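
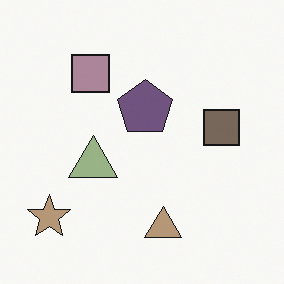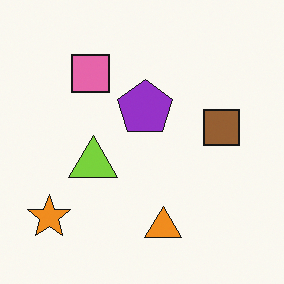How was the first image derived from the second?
It was heavily desaturated.

All colors are more muted and greyish — a global saturation change.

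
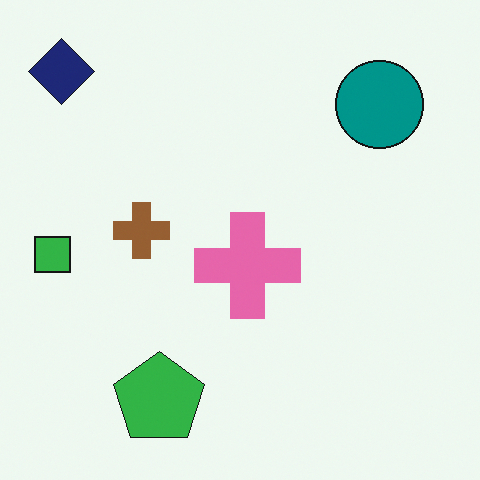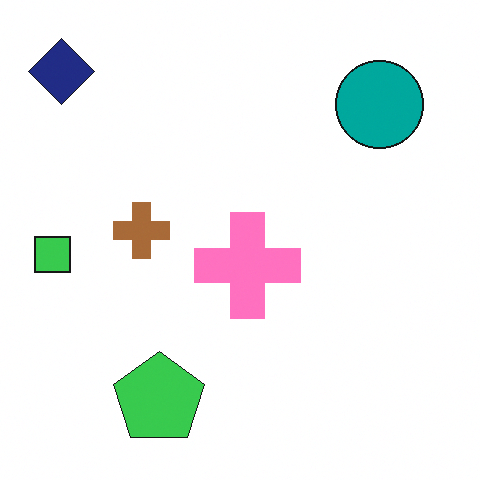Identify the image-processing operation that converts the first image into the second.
Slightly brightened.

Every pixel — background and shapes alike — is uniformly brightened.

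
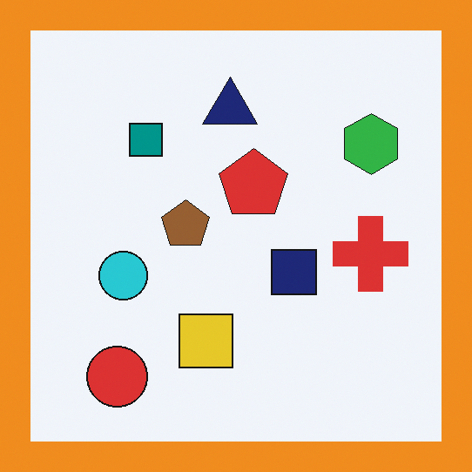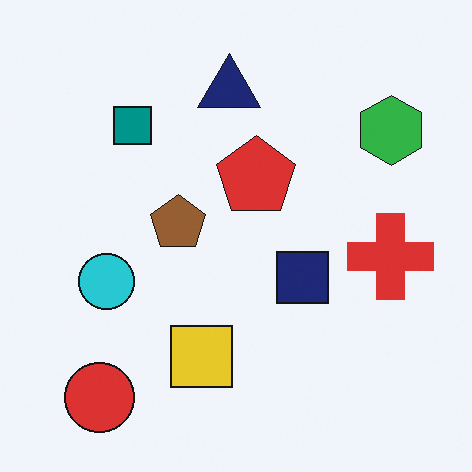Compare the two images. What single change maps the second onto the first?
It was framed with a orange border.

A solid orange frame runs around the edge of the first image, with the content slightly shrunk inside it.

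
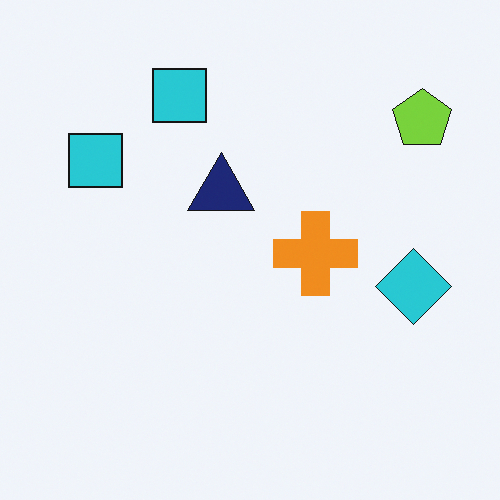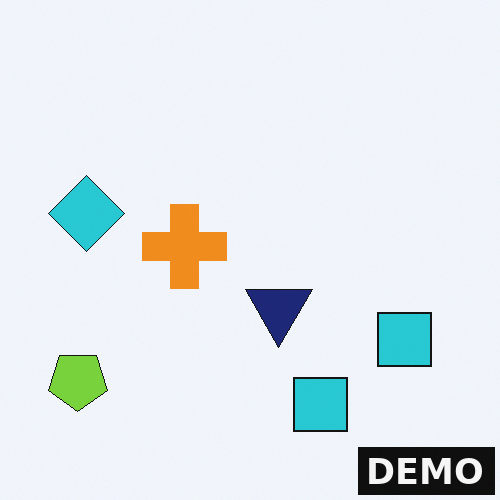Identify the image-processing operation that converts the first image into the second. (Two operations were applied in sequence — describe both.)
The transformation is: rotated 180°, then watermarked with the text "DEMO" in the lower-right corner.

The lime pentagon sits in the top-right of the first image and the bottom-left of the second — consistent with a whole-image 180° rotation. A dark label reading "DEMO" appears in the lower-right corner.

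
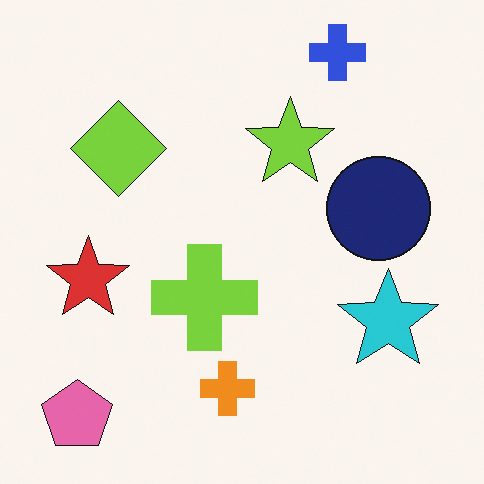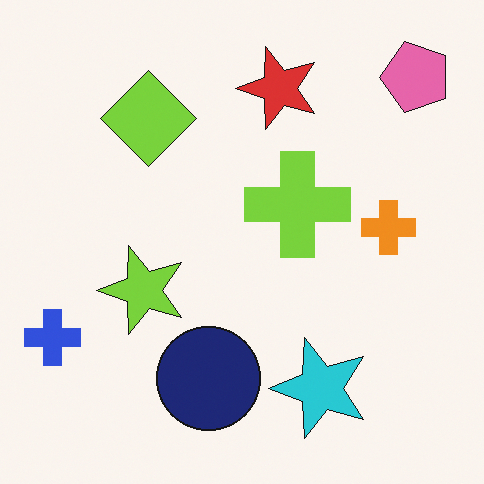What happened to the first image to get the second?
The image was transposed (reflected across the top-left ↔ bottom-right diagonal).

Shapes have swapped their row and column positions — what was in the top-right is now in the bottom-left — a diagonal reflection.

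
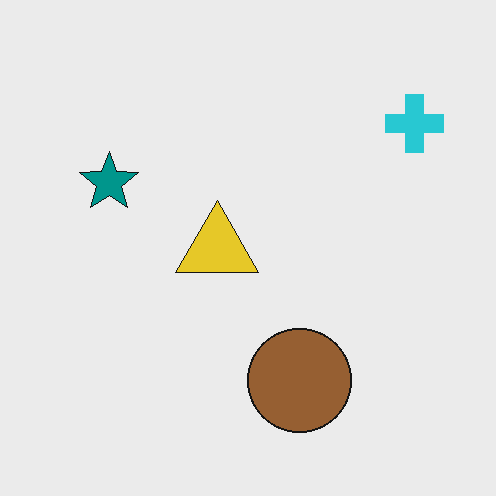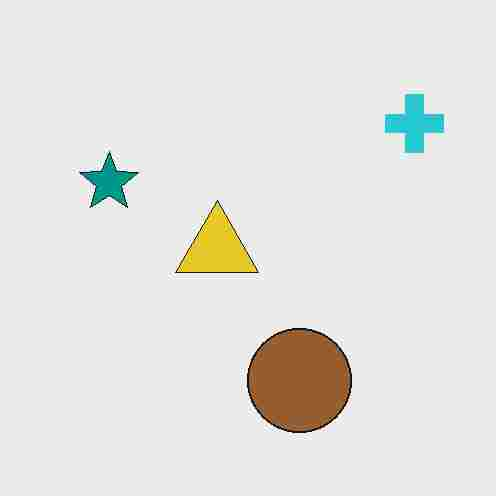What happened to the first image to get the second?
The transformation is: degraded with heavy JPEG compression.

Blocky 8×8 compression artifacts appear around shape edges and the flat background shows ringing — characteristic JPEG degradation.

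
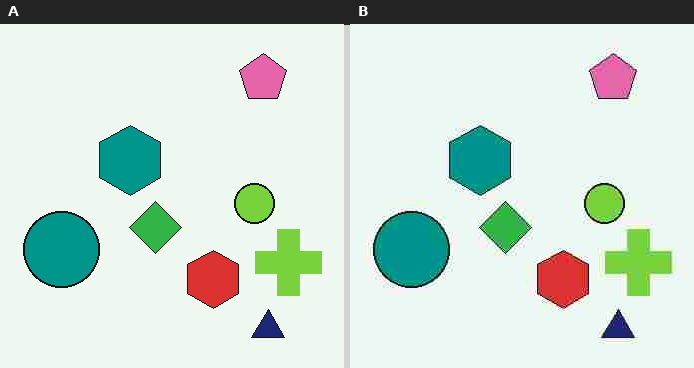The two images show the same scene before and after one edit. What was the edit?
It was degraded with heavy JPEG compression.

Blocky 8×8 compression artifacts appear around shape edges and the flat background shows ringing — characteristic JPEG degradation.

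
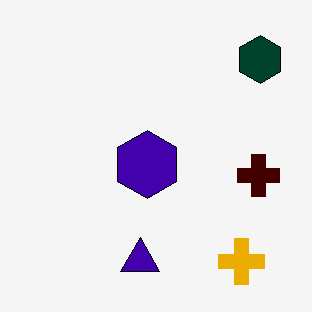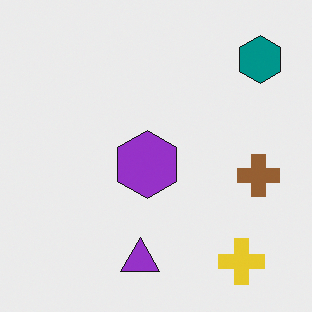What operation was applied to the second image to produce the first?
Given much higher contrast.

Tones are pushed away from mid-grey across the whole image — a global contrast change.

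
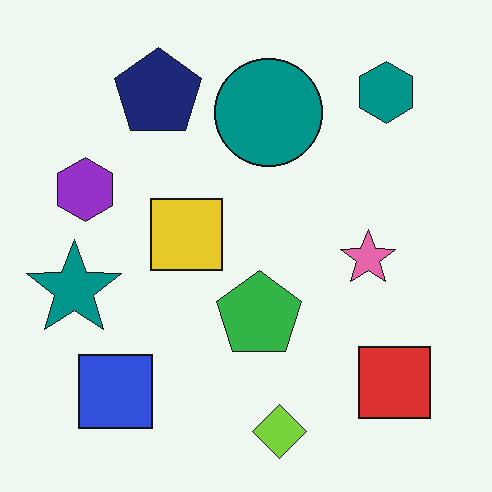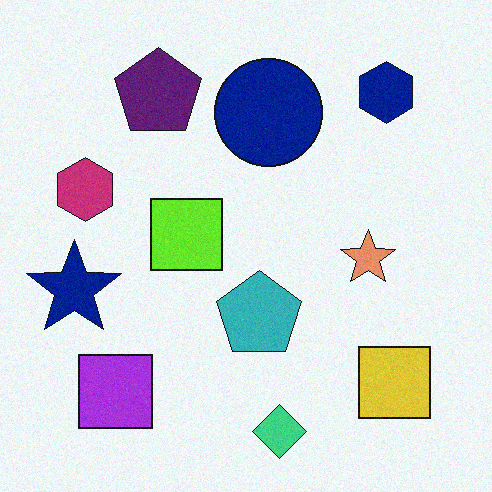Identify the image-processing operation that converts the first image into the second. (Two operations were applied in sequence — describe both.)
It was hue-shifted by a small amount, then degraded with a light layer of grain.

Every shape's color has rotated by the same amount around the hue wheel — a uniform hue shift. Random speckle covers the whole image, including the flat background.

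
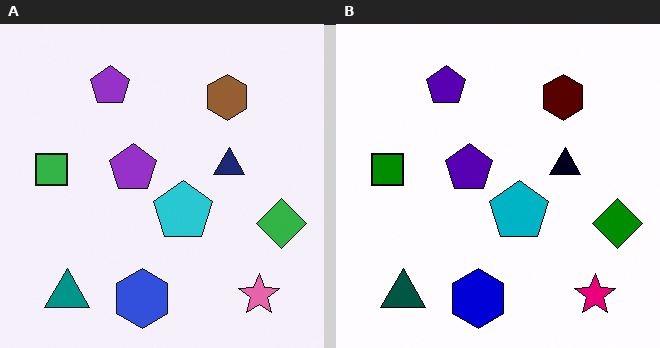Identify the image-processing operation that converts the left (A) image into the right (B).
The image was given much higher contrast.

Tones are pushed away from mid-grey across the whole image — a global contrast change.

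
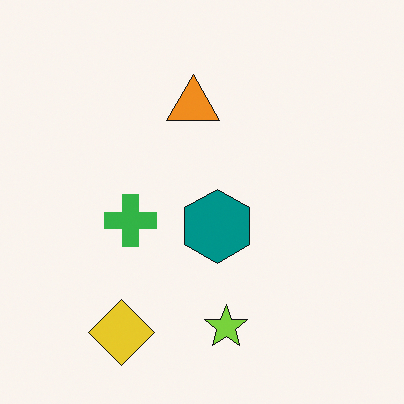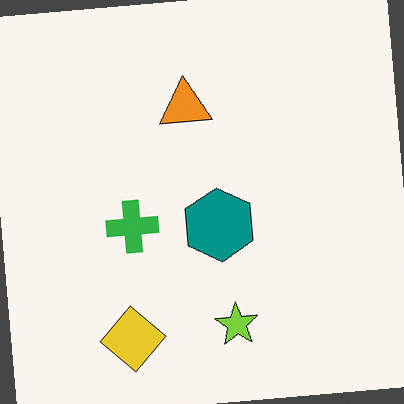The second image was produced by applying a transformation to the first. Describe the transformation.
This is the original image rotated counter-clockwise by a few degrees.

Every shape is tilted by the same angle and the image corners show triangular fill wedges — a whole-image rotation by a non-right angle.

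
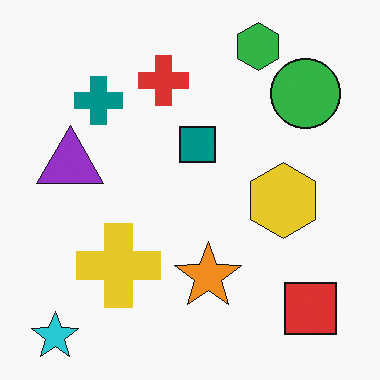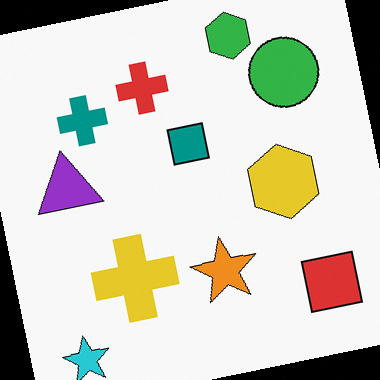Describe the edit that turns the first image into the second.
Rotated counter-clockwise by a small amount.

Every shape is tilted by the same angle and the image corners show triangular fill wedges — a whole-image rotation by a non-right angle.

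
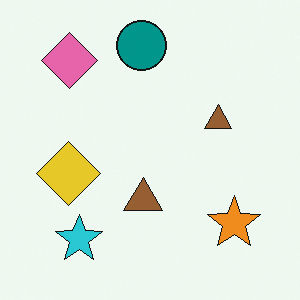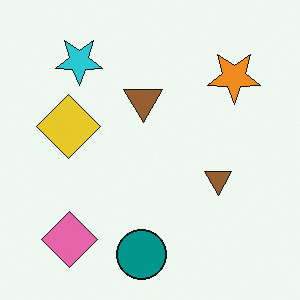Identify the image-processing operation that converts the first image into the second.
Flipped vertically (top ↔ bottom).

The teal circle is in the top of the first image and the bottom of the second — shapes on opposite sides of the horizontal midline have swapped in a mirror flip.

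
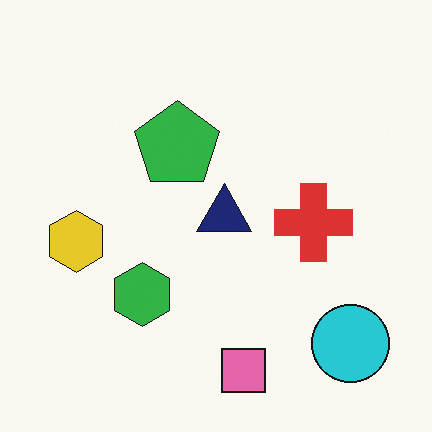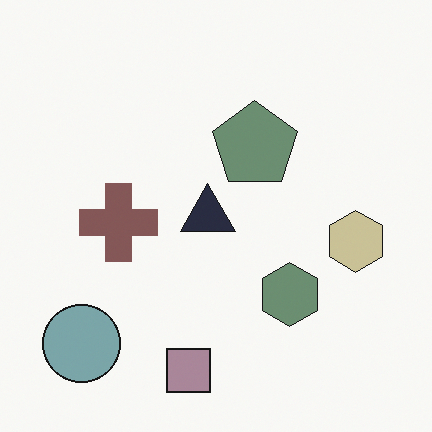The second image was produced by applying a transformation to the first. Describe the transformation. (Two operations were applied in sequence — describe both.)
The second image is the first made much more muted (saturation change), then flipped horizontally (left ↔ right).

All colors are more muted and greyish — a global saturation change. The yellow hexagon is in the left of the first image and the right of the second — shapes on opposite sides of the vertical midline have swapped in a mirror flip.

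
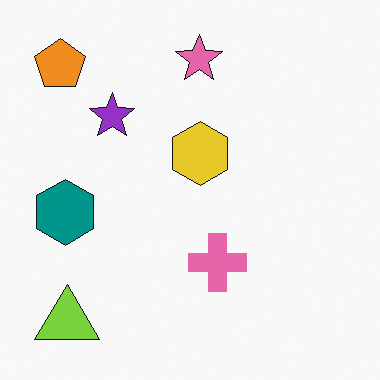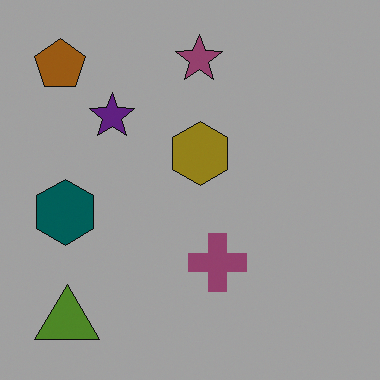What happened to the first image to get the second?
The second image is the first darkened a lot.

Every pixel — background and shapes alike — is uniformly darkened.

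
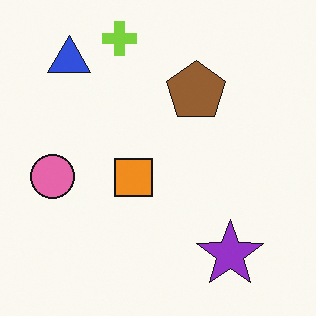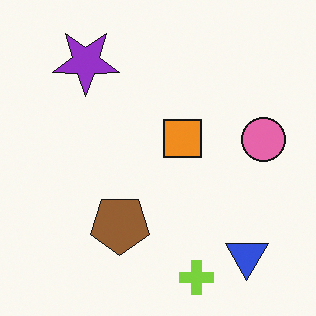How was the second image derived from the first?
Rotated 180°.

The blue triangle sits in the top-left of the first image and the bottom-right of the second — consistent with a whole-image 180° rotation.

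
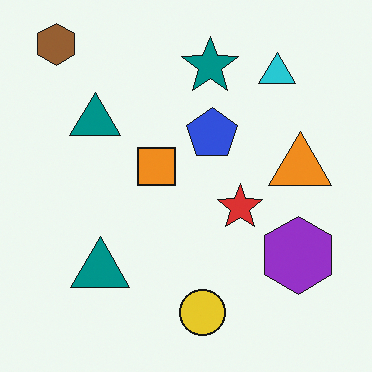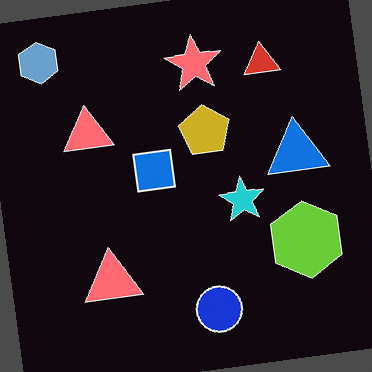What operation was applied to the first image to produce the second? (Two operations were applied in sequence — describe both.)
This is the original image rotated counter-clockwise by a slight angle, then color-inverted (negative).

Every shape is tilted by the same angle and the image corners show triangular fill wedges — a whole-image rotation by a non-right angle. The light background has become dark and every shape's color is its complement — a photographic negative.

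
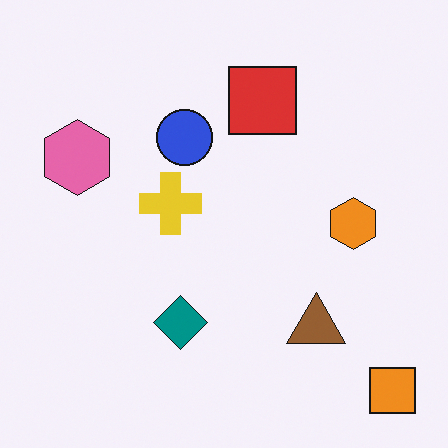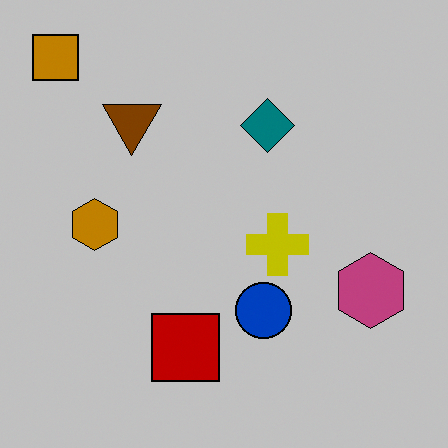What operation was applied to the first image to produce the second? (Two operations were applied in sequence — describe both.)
The transformation is: rotated 180°, then aggressively posterized.

The orange square sits in the bottom-right of the first image and the top-left of the second — consistent with a whole-image 180° rotation. Each flat color has snapped to a coarser quantized level — most visibly, the near-white background has dropped to a flat grey.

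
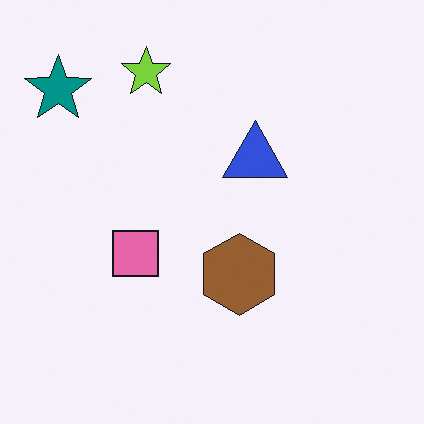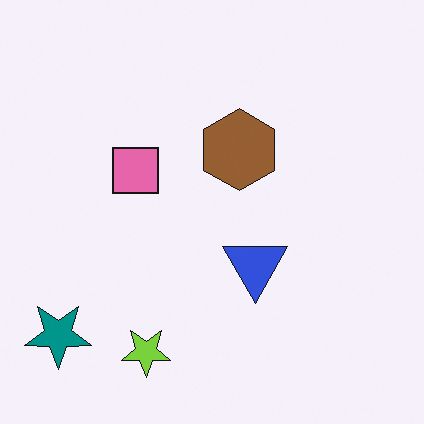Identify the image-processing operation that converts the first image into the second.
The image was flipped vertically (top ↔ bottom).

The lime star is in the top of the first image and the bottom of the second — shapes on opposite sides of the horizontal midline have swapped in a mirror flip.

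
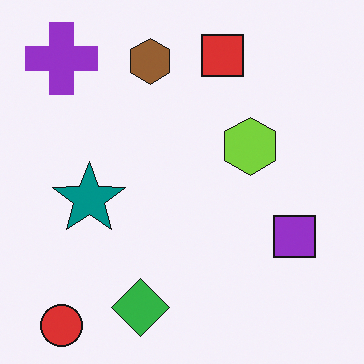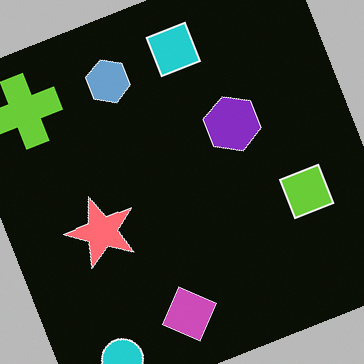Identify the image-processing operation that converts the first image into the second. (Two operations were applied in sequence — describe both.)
The second image is the first rotated counter-clockwise by a moderate amount, then color-inverted (negative).

Every shape is tilted by the same angle and the image corners show triangular fill wedges — a whole-image rotation by a non-right angle. The light background has become dark and every shape's color is its complement — a photographic negative.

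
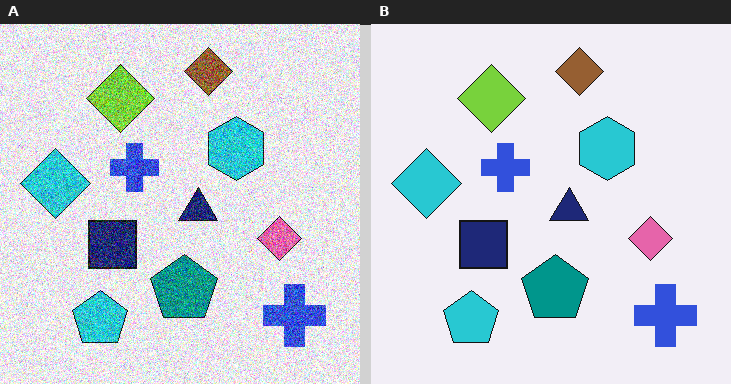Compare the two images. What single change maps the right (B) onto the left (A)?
This is the original image degraded with heavy additive noise.

Random speckle covers the whole image, including the flat background.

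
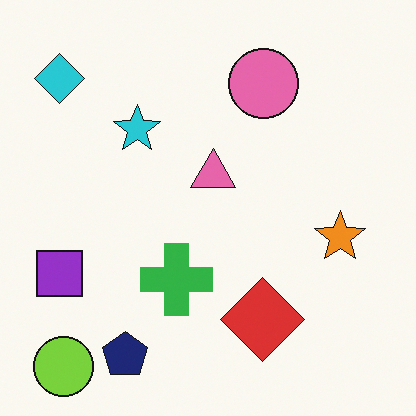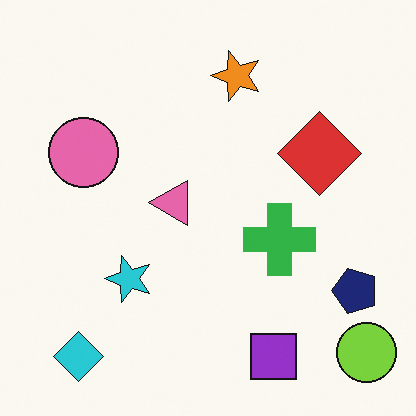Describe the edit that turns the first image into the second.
This is the original image rotated 90° counter-clockwise.

The lime circle sits in the bottom-left of the first image and the bottom-right of the second — consistent with a whole-image 90° counter-clockwise rotation.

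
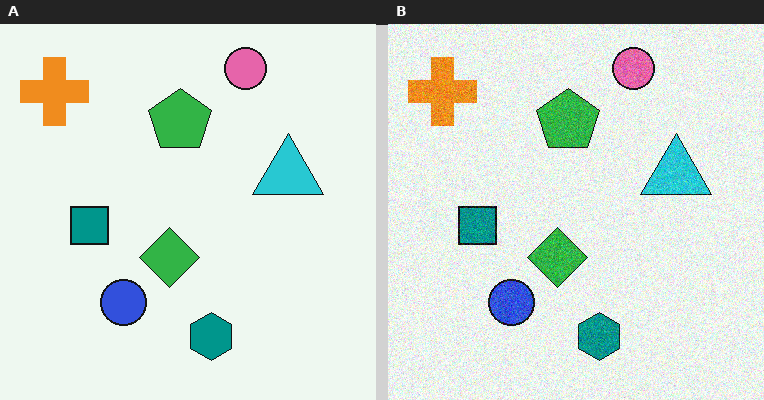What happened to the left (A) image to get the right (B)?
The transformation is: degraded with visible gaussian noise.

Random speckle covers the whole image, including the flat background.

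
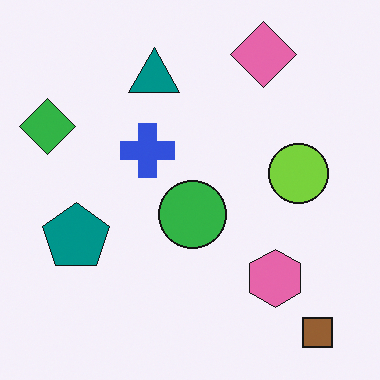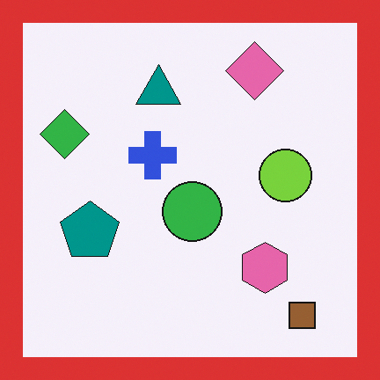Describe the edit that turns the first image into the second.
The image was framed with a red border.

A solid red frame runs around the edge of the second image, with the content slightly shrunk inside it.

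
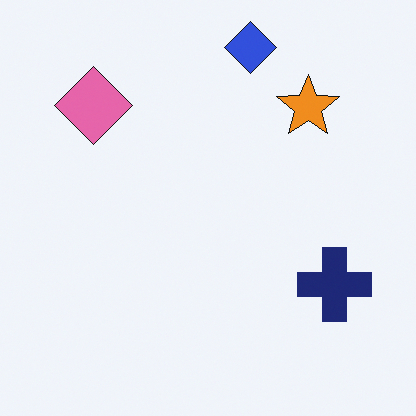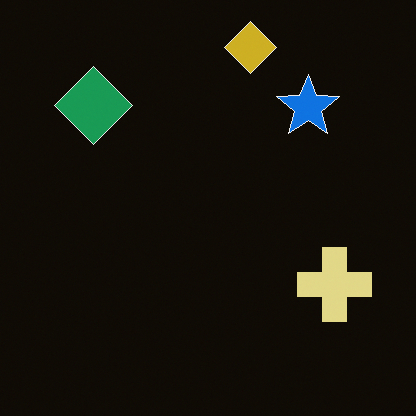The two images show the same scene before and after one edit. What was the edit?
The transformation is: color-inverted (negative).

The light background has become dark and every shape's color is its complement — a photographic negative.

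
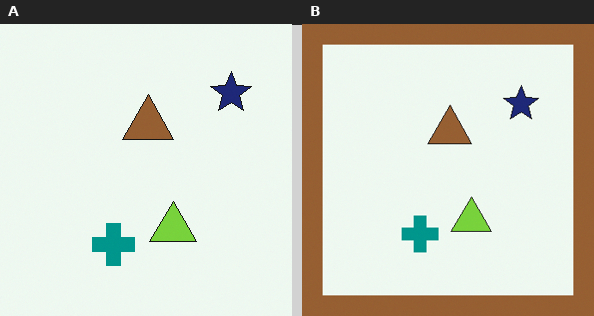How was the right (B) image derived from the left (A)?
The image was framed with a brown border.

A solid brown frame runs around the edge of the right (B) image, with the content slightly shrunk inside it.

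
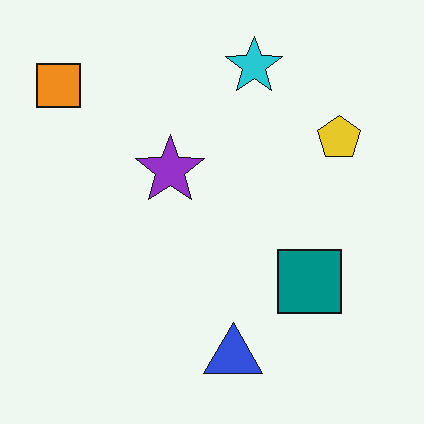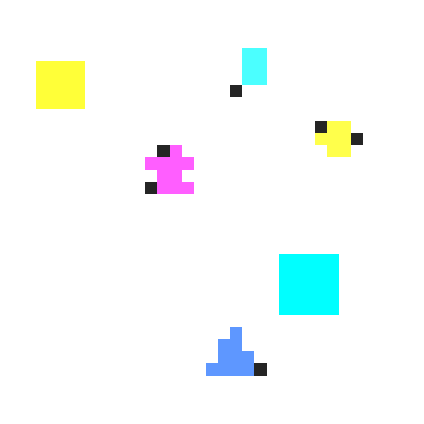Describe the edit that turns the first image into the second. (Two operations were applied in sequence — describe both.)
The transformation is: coarsely pixelated, then noticeably brightened.

Shapes are reduced to large square blocks; fine edges and outlines are lost — a downscale-then-upscale (mosaic) effect. Every pixel — background and shapes alike — is uniformly brightened.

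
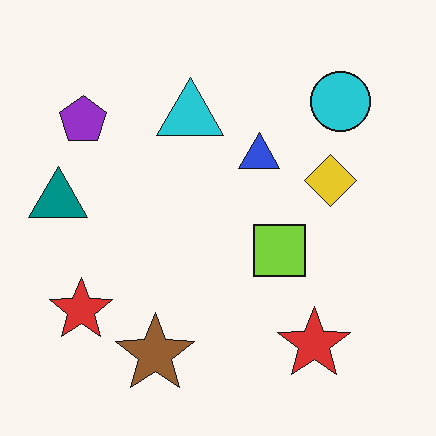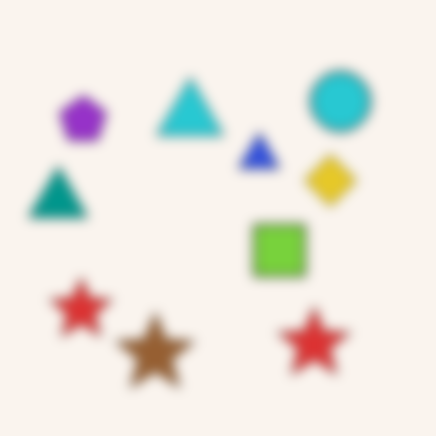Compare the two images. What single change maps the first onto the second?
The image was heavily blurred.

Shape edges and outlines are uniformly softened across the whole image.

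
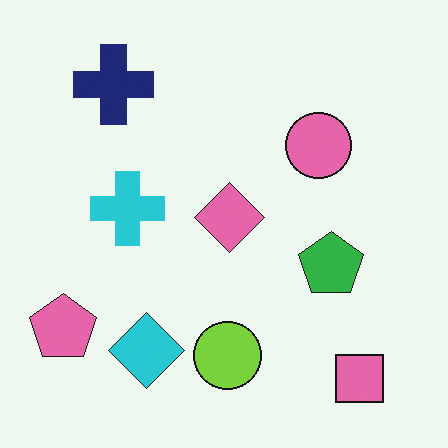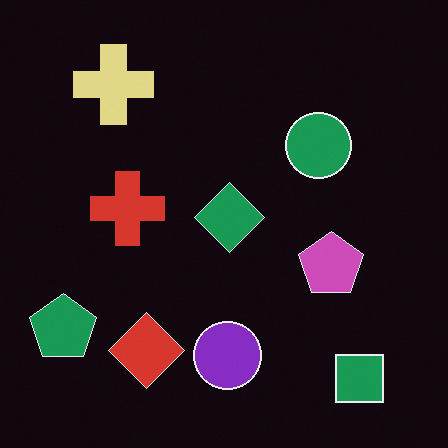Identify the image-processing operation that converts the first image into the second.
This is the original image color-inverted (negative).

The light background has become dark and every shape's color is its complement — a photographic negative.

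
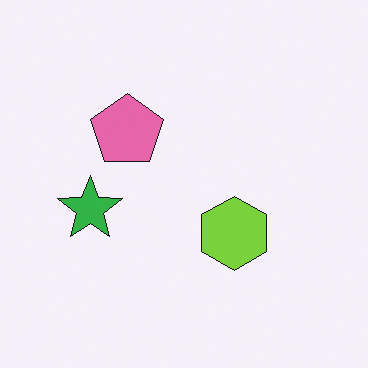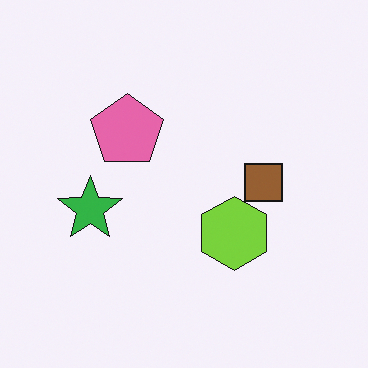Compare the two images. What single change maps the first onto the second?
The transformation is: overlaid with an additional brown square.

A brown square appears in the second image that is absent from the first.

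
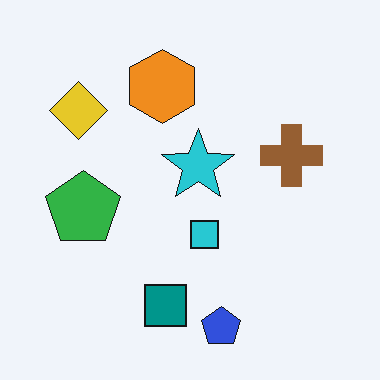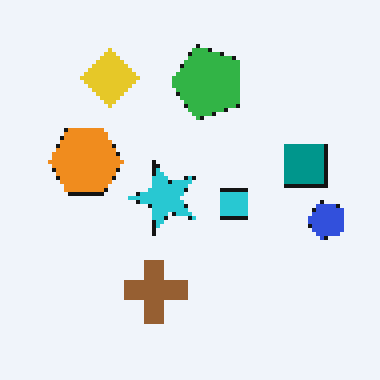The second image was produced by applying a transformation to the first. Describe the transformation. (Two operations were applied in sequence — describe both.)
This is the original image transposed (reflected across the top-left ↔ bottom-right diagonal), then mildly pixelated.

Shapes have swapped their row and column positions — what was in the top-right is now in the bottom-left — a diagonal reflection. Shapes are reduced to large square blocks; fine edges and outlines are lost — a downscale-then-upscale (mosaic) effect.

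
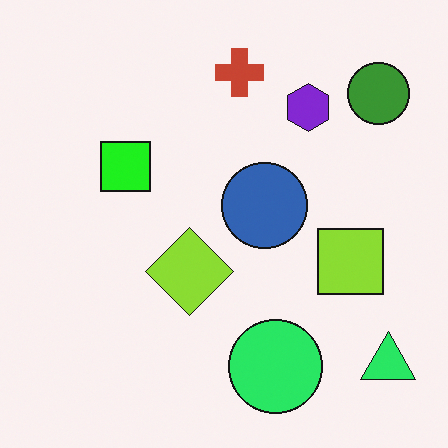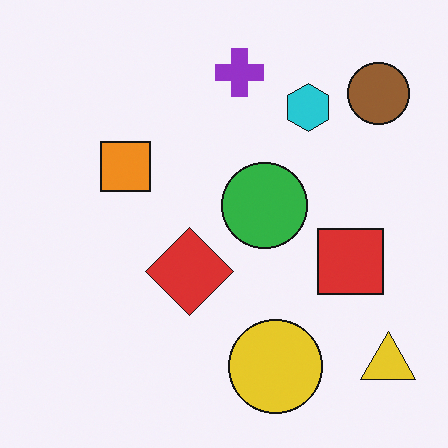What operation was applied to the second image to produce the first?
The image was hue-shifted through roughly a third of the color wheel.

Every shape's color has rotated by the same amount around the hue wheel — a uniform hue shift.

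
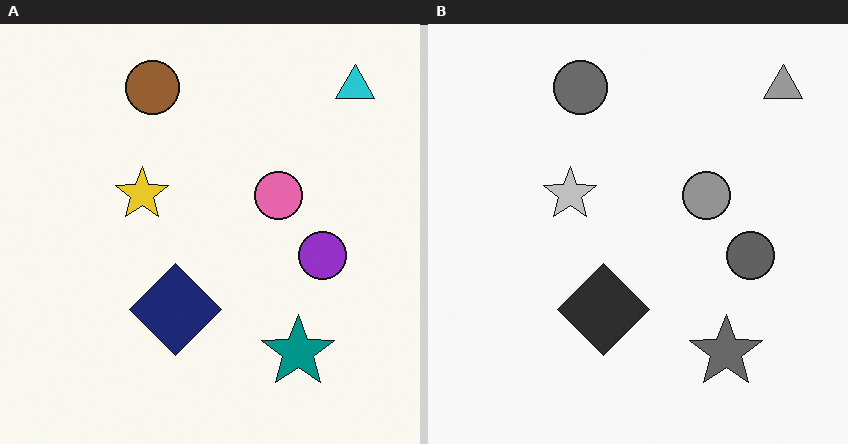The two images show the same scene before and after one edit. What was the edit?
This is the original image converted to grayscale.

All color is removed — every shape is now a shade of grey.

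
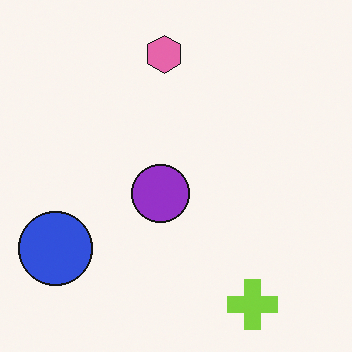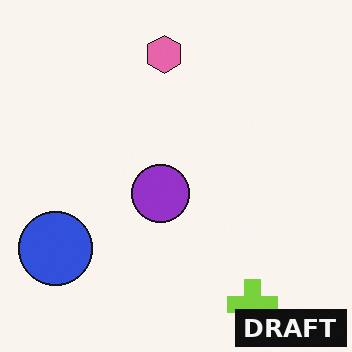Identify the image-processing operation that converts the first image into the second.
It was watermarked with the text "DRAFT" in the lower-right corner.

A dark label reading "DRAFT" appears in the lower-right corner.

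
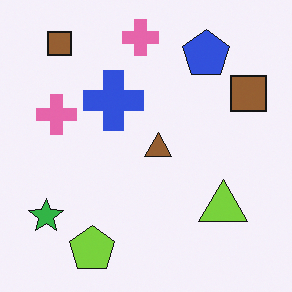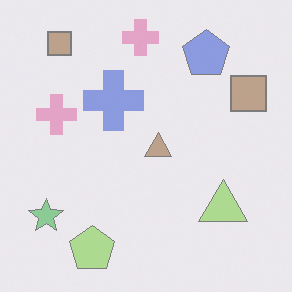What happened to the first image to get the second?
The image was given much lower contrast.

Tones are pushed toward mid-grey across the whole image — a global contrast change.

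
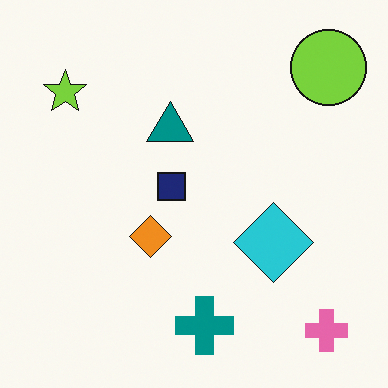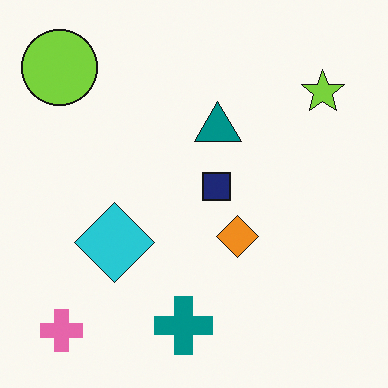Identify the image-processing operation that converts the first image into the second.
Flipped horizontally (left ↔ right).

The lime circle is in the top-right of the first image and the top-left of the second — shapes on opposite sides of the vertical midline have swapped in a mirror flip.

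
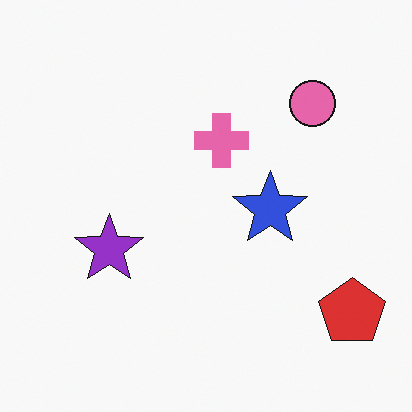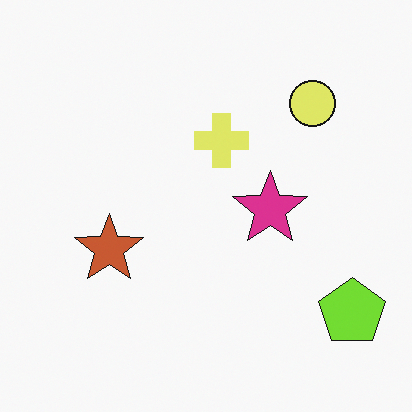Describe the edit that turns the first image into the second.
Hue-shifted noticeably.

Every shape's color has rotated by the same amount around the hue wheel — a uniform hue shift.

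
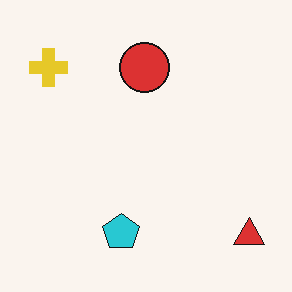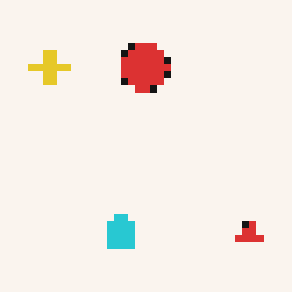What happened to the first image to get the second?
It was pixelated into visible square blocks.

Shapes are reduced to large square blocks; fine edges and outlines are lost — a downscale-then-upscale (mosaic) effect.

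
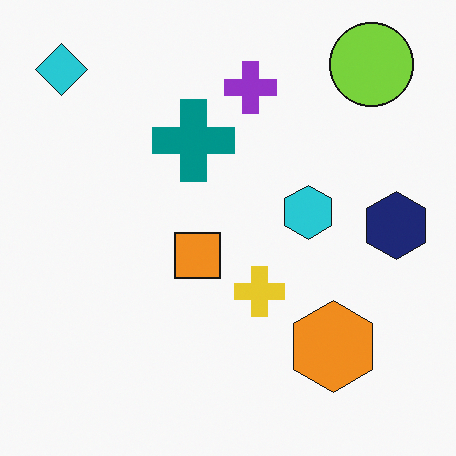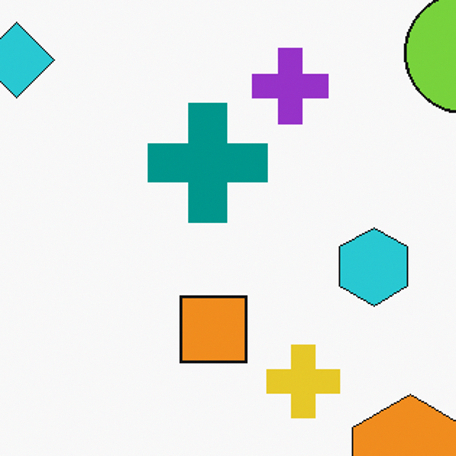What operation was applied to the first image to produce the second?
This is the original image cropped to a modestly smaller region and rescaled.

The visible shapes are larger and the field of view is narrower; shapes near the original edges may be partly or wholly outside the frame — a crop-and-rescale.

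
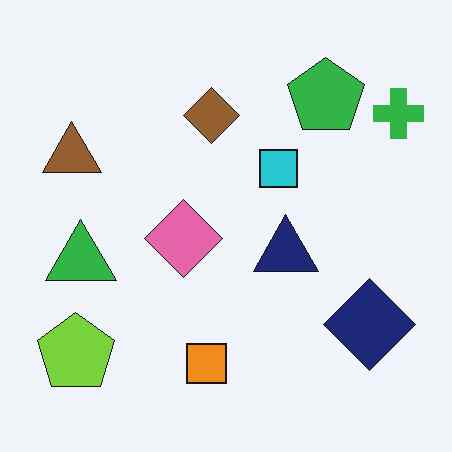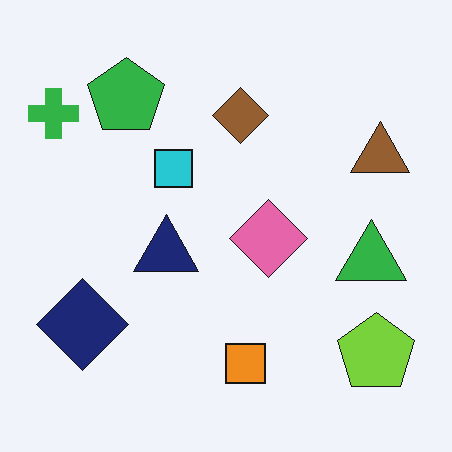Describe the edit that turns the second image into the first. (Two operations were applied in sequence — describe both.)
Flipped horizontally (left ↔ right), then JPEG-compressed with visible artifacts.

The green cross is in the top-left of the second image and the top-right of the first — shapes on opposite sides of the vertical midline have swapped in a mirror flip. Blocky 8×8 compression artifacts appear around shape edges and the flat background shows ringing — characteristic JPEG degradation.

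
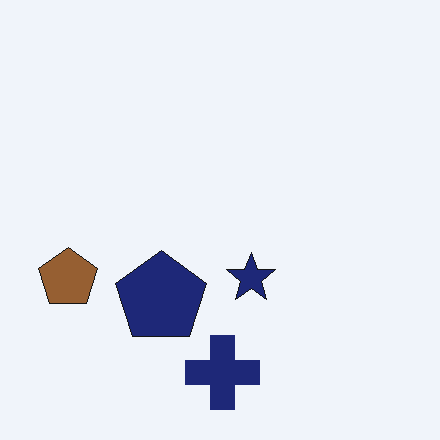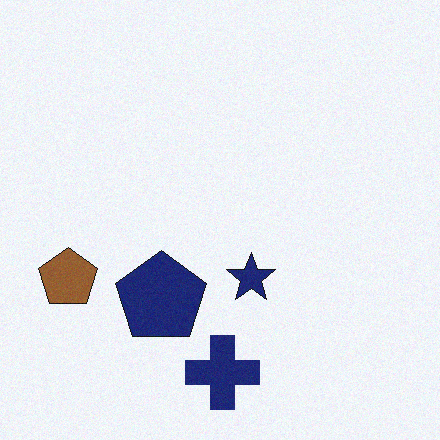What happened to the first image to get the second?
Degraded with a light layer of grain.

Random speckle covers the whole image, including the flat background.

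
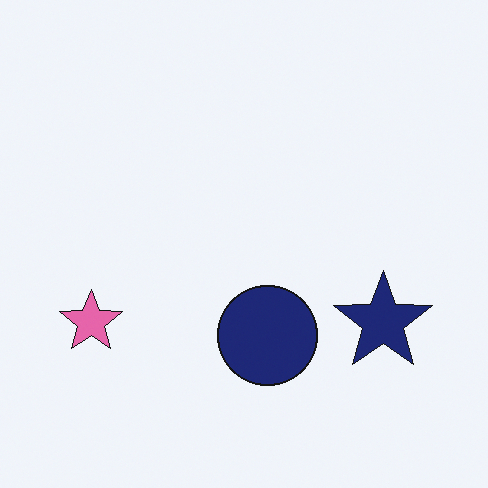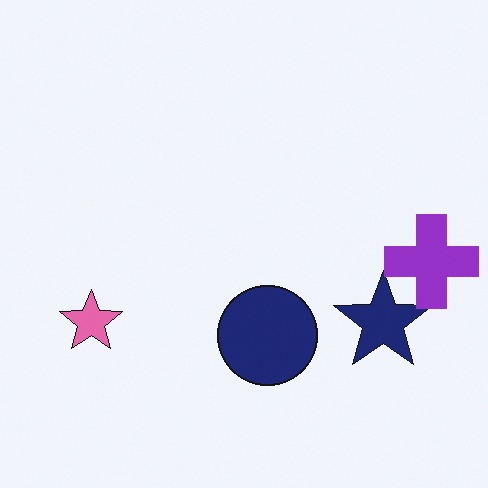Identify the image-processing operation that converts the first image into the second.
The second image is the first overlaid with an additional purple cross.

A purple cross appears in the second image that is absent from the first.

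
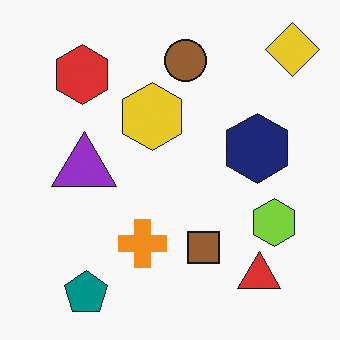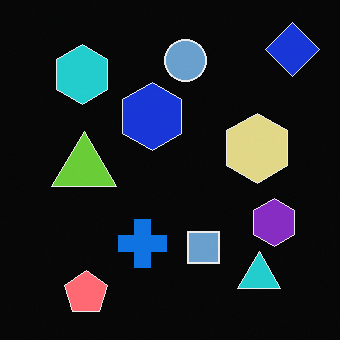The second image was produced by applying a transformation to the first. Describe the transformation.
This is the original image color-inverted (negative).

The light background has become dark and every shape's color is its complement — a photographic negative.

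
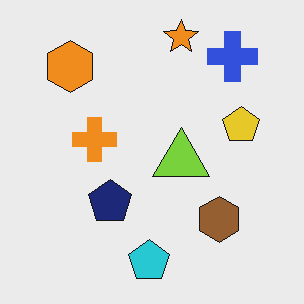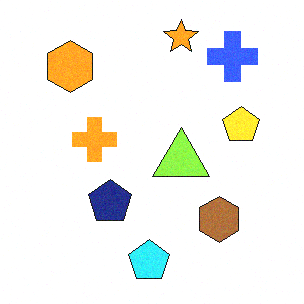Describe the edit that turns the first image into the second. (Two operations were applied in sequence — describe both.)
It was degraded with subtle gaussian noise, then slightly brightened.

Random speckle covers the whole image, including the flat background. Every pixel — background and shapes alike — is uniformly brightened.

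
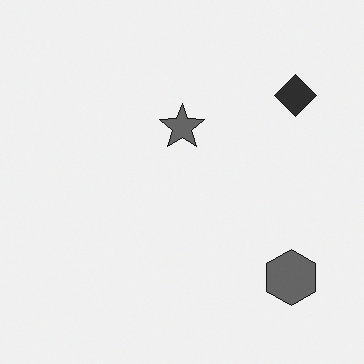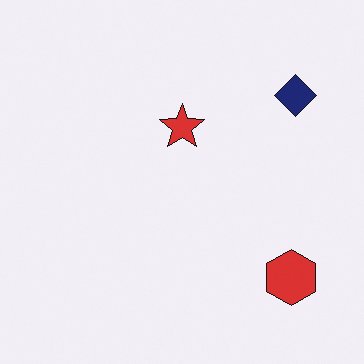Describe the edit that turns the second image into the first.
The transformation is: converted to grayscale.

All color is removed — every shape is now a shade of grey.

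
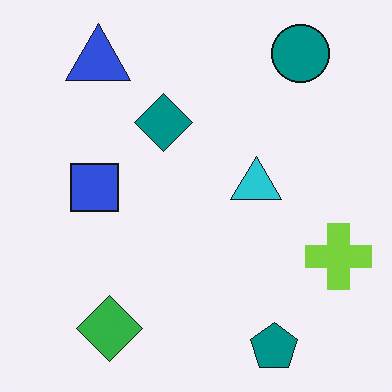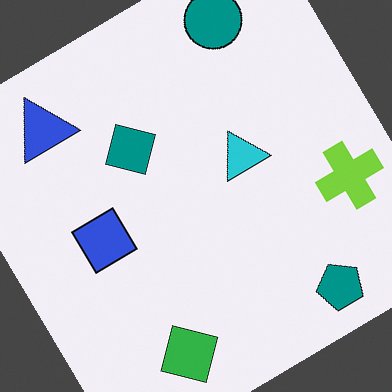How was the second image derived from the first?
The second image is the first rotated counter-clockwise by a large amount — several tens of degrees.

Every shape is tilted by the same angle and the image corners show triangular fill wedges — a whole-image rotation by a non-right angle.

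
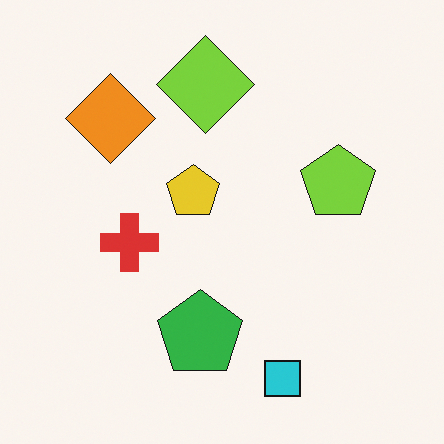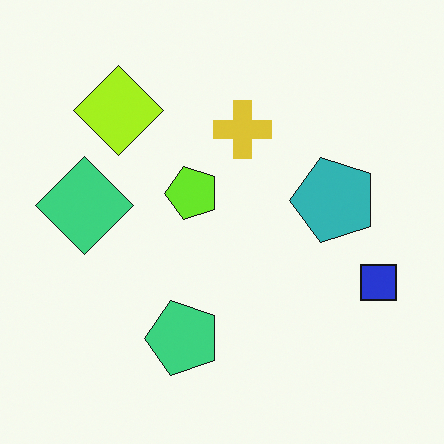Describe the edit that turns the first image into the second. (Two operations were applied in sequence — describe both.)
Hue-shifted slightly, then transposed (reflected across the top-left ↔ bottom-right diagonal).

Every shape's color has rotated by the same amount around the hue wheel — a uniform hue shift. Shapes have swapped their row and column positions — what was in the top-right is now in the bottom-left — a diagonal reflection.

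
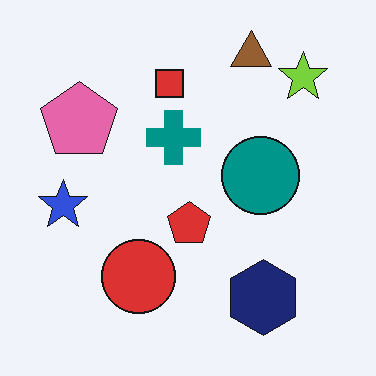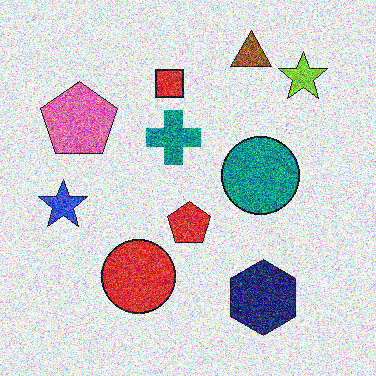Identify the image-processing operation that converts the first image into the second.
Degraded with heavy additive noise.

Random speckle covers the whole image, including the flat background.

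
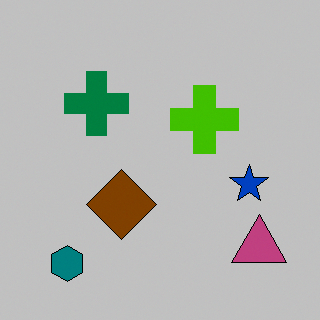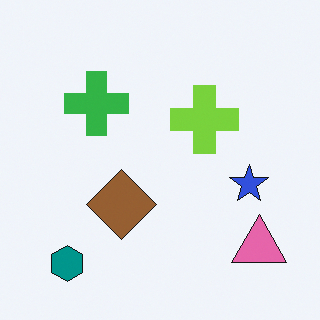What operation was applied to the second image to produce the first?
The first image is the second aggressively posterized.

Each flat color has snapped to a coarser quantized level — most visibly, the near-white background has dropped to a flat grey.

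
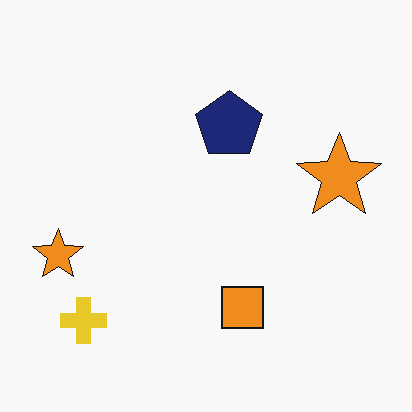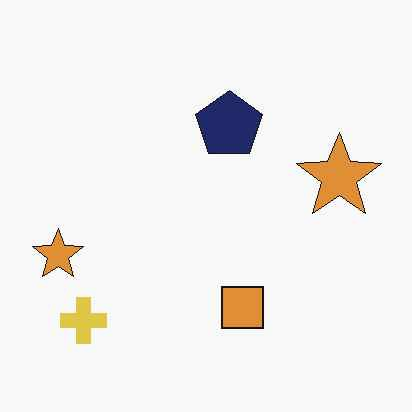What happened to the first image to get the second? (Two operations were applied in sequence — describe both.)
The transformation is: JPEG-compressed with visible artifacts, then slightly desaturated.

Blocky 8×8 compression artifacts appear around shape edges and the flat background shows ringing — characteristic JPEG degradation. All colors are more muted and greyish — a global saturation change.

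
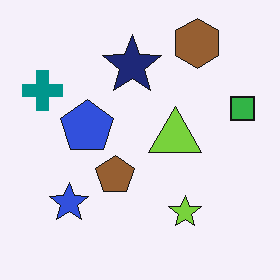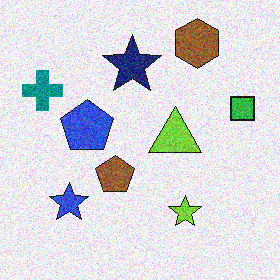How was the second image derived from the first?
The second image is the first degraded with visible gaussian noise.

Random speckle covers the whole image, including the flat background.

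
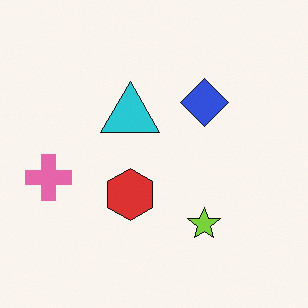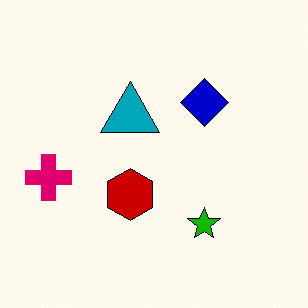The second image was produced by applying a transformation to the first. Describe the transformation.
The transformation is: boosted in contrast.

Tones are pushed away from mid-grey across the whole image — a global contrast change.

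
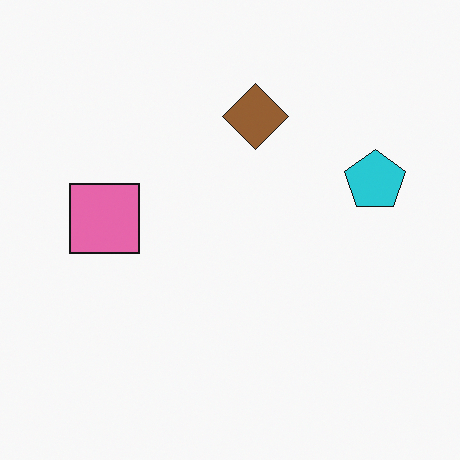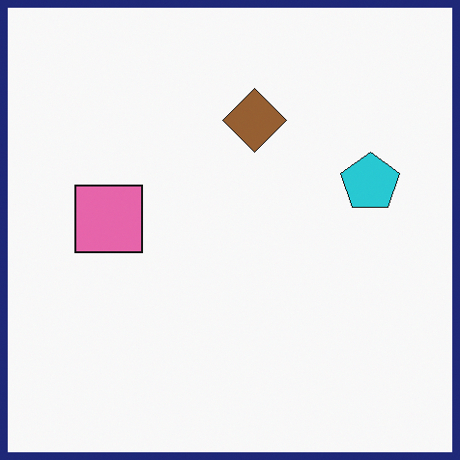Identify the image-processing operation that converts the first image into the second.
This is the original image framed with a navy border.

A solid navy frame runs around the edge of the second image, with the content slightly shrunk inside it.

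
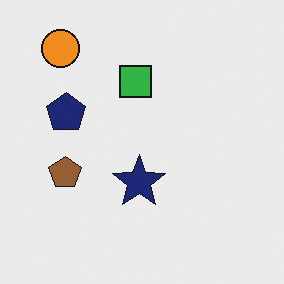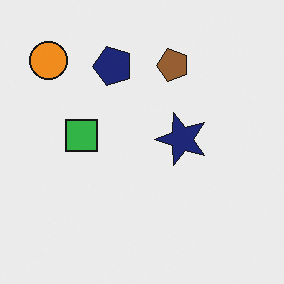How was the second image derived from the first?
The transformation is: transposed (reflected across the top-left ↔ bottom-right diagonal).

Shapes have swapped their row and column positions — what was in the top-right is now in the bottom-left — a diagonal reflection.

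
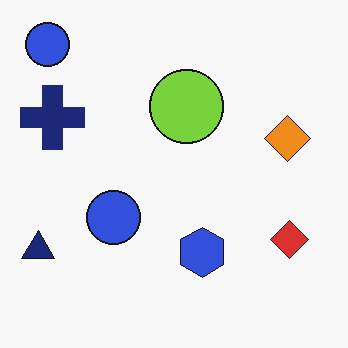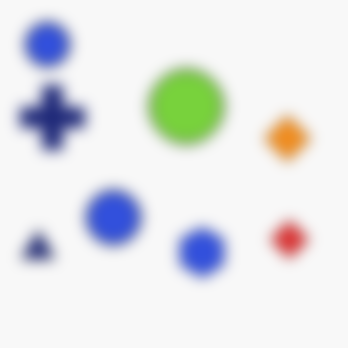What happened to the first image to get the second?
Strongly gaussian-blurred.

Shape edges and outlines are uniformly softened across the whole image.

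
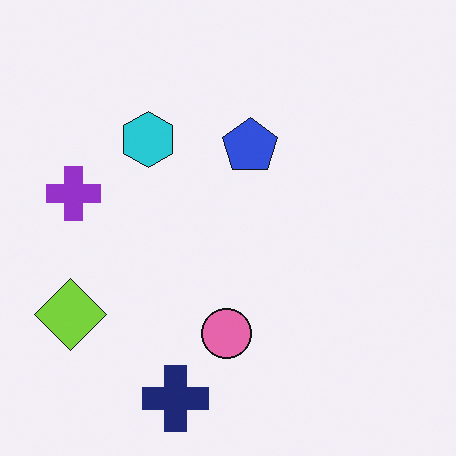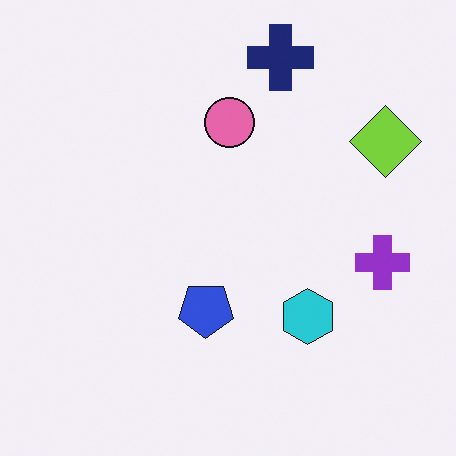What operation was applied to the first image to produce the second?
The image was rotated 180°.

The lime diamond sits in the bottom-left of the first image and the top-right of the second — consistent with a whole-image 180° rotation.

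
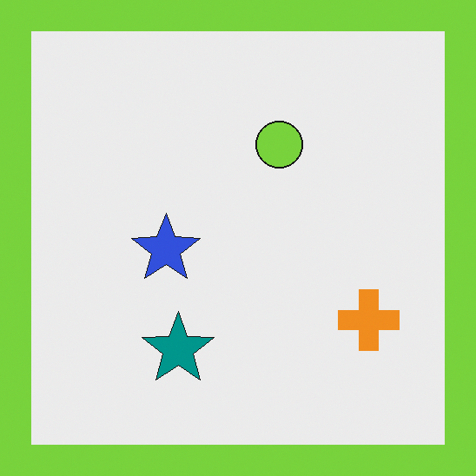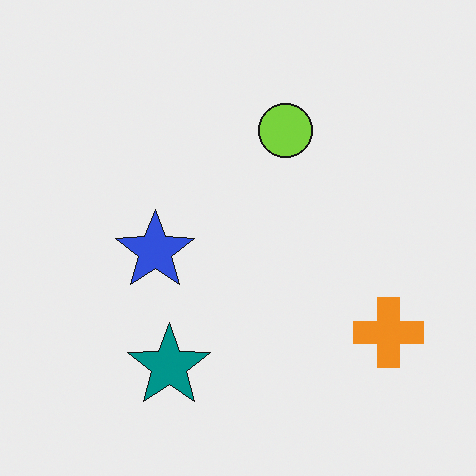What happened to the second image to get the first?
It was framed with a lime border.

A solid lime frame runs around the edge of the first image, with the content slightly shrunk inside it.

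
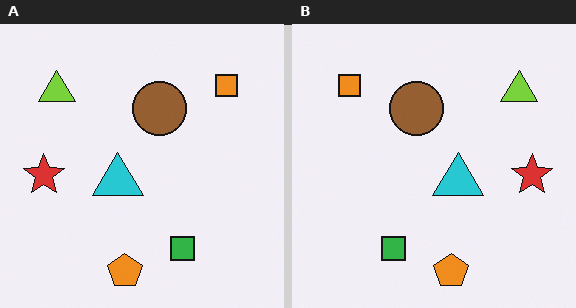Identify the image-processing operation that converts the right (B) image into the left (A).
The image was flipped horizontally (left ↔ right).

The red star is in the right of the right (B) image and the left of the left (A) — shapes on opposite sides of the vertical midline have swapped in a mirror flip.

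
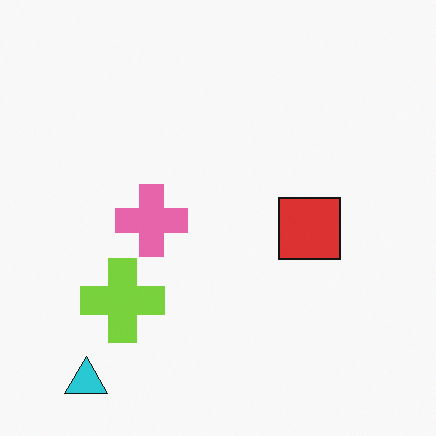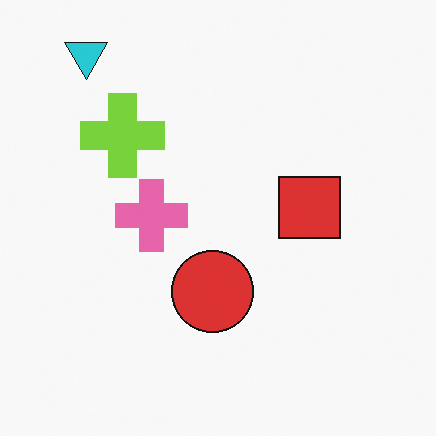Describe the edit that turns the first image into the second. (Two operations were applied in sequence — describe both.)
It was flipped vertically (top ↔ bottom), then overlaid with an additional red circle.

The cyan triangle is in the bottom-left of the first image and the top-left of the second — shapes on opposite sides of the horizontal midline have swapped in a mirror flip. A red circle appears in the second image that is absent from the first.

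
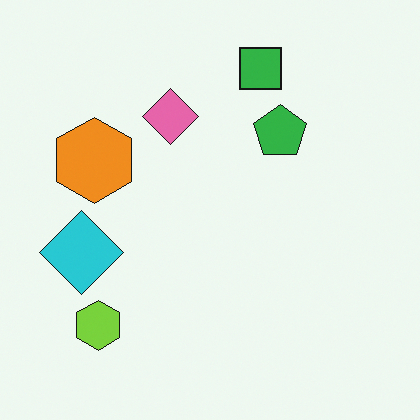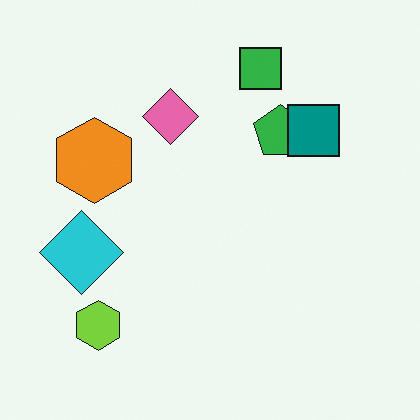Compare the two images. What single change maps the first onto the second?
It was overlaid with an additional teal square.

A teal square appears in the second image that is absent from the first.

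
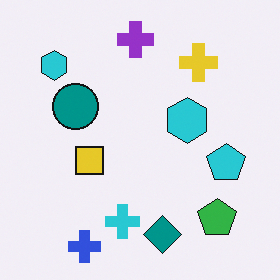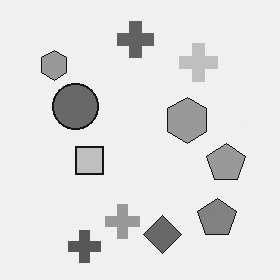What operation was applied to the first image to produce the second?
The image was converted to grayscale.

All color is removed — every shape is now a shade of grey.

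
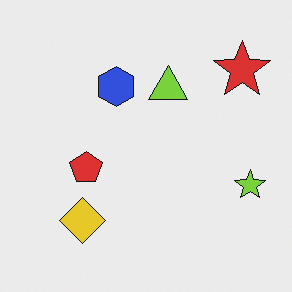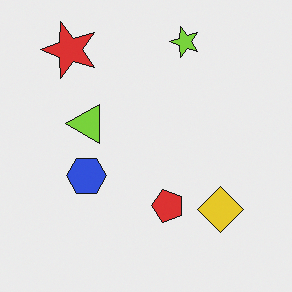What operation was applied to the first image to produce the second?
Rotated 90° counter-clockwise.

The red star sits in the top-right of the first image and the top-left of the second — consistent with a whole-image 90° counter-clockwise rotation.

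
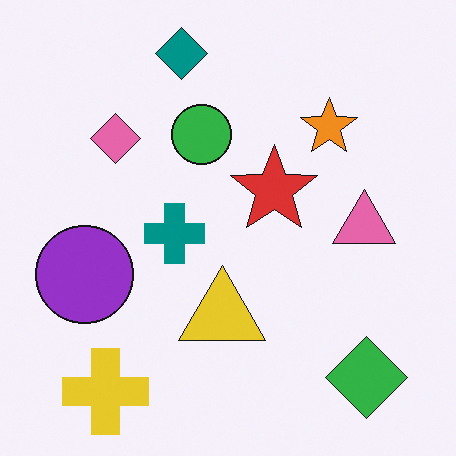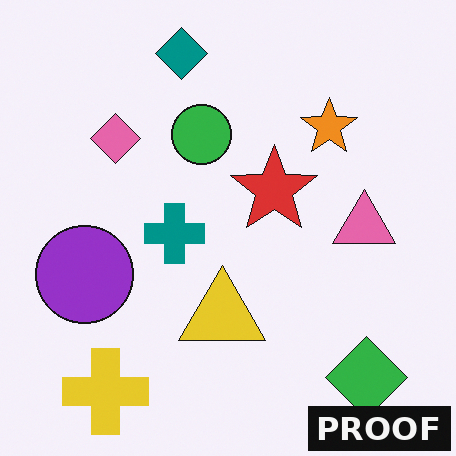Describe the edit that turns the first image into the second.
The image was watermarked with the text "PROOF" in the lower-right corner.

A dark label reading "PROOF" appears in the lower-right corner.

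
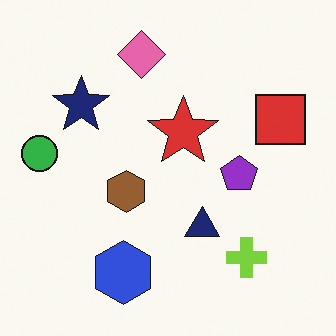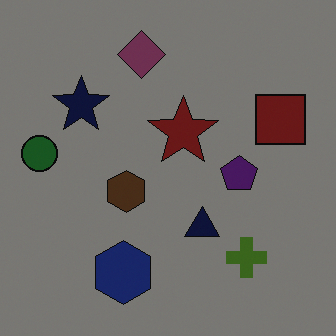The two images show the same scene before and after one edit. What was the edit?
It was substantially darkened.

Every pixel — background and shapes alike — is uniformly darkened.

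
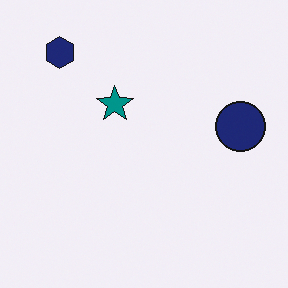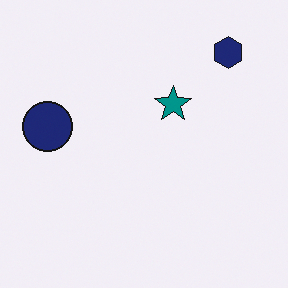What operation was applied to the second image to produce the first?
It was flipped horizontally (left ↔ right).

The navy circle is in the left of the second image and the right of the first — shapes on opposite sides of the vertical midline have swapped in a mirror flip.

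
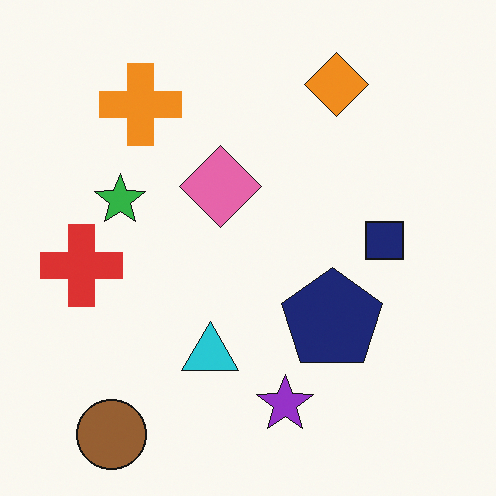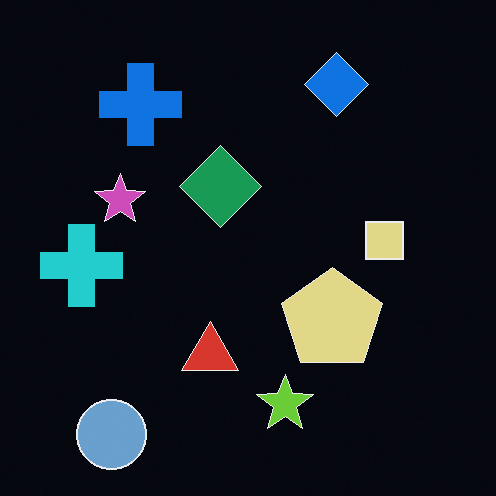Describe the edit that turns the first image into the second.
The second image is the first color-inverted (negative).

The light background has become dark and every shape's color is its complement — a photographic negative.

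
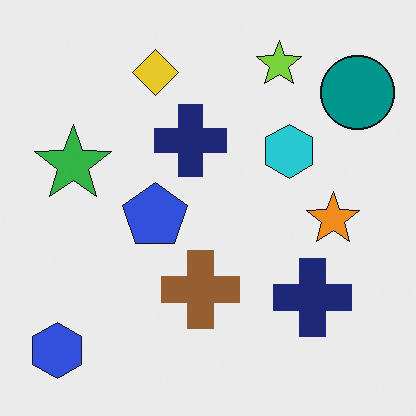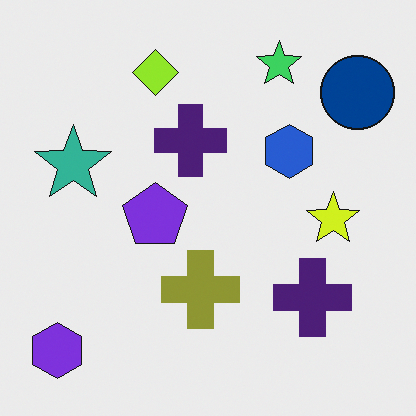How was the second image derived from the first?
Hue-shifted slightly.

Every shape's color has rotated by the same amount around the hue wheel — a uniform hue shift.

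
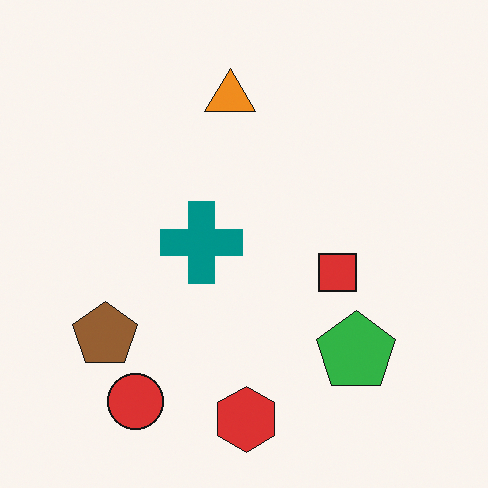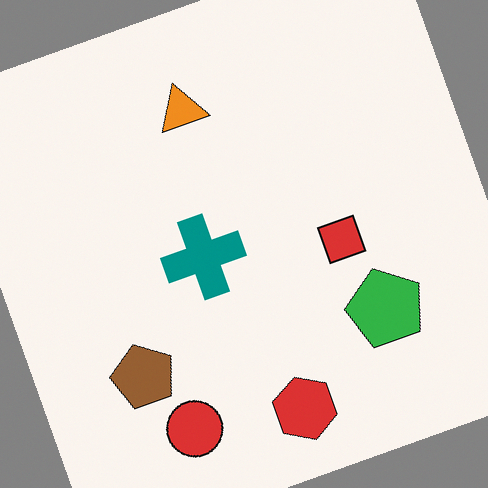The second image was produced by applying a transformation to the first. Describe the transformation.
It was rotated counter-clockwise by a moderate amount.

Every shape is tilted by the same angle and the image corners show triangular fill wedges — a whole-image rotation by a non-right angle.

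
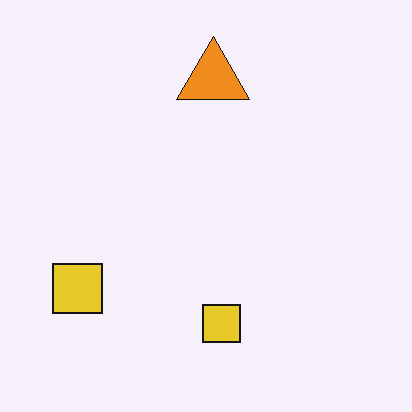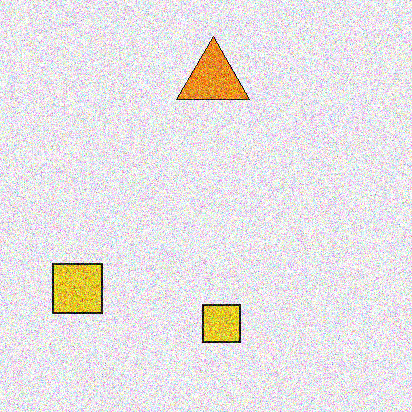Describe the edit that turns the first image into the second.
The image was degraded with a thick layer of grain.

Random speckle covers the whole image, including the flat background.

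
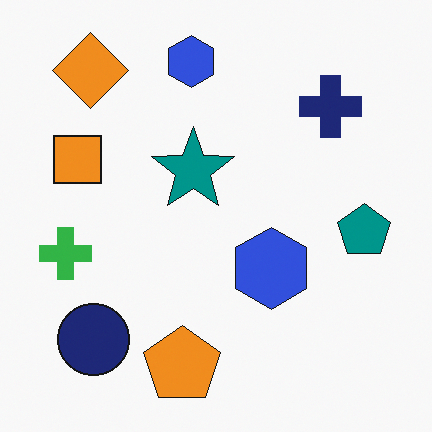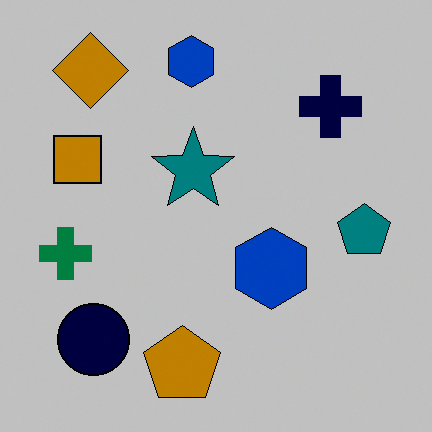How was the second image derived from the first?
Aggressively posterized.

Each flat color has snapped to a coarser quantized level — most visibly, the near-white background has dropped to a flat grey.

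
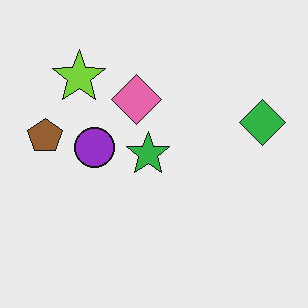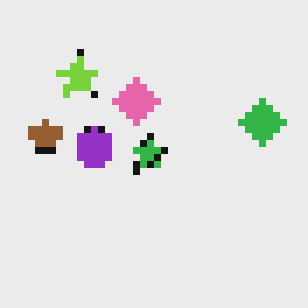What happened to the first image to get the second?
It was pixelated into visible square blocks.

Shapes are reduced to large square blocks; fine edges and outlines are lost — a downscale-then-upscale (mosaic) effect.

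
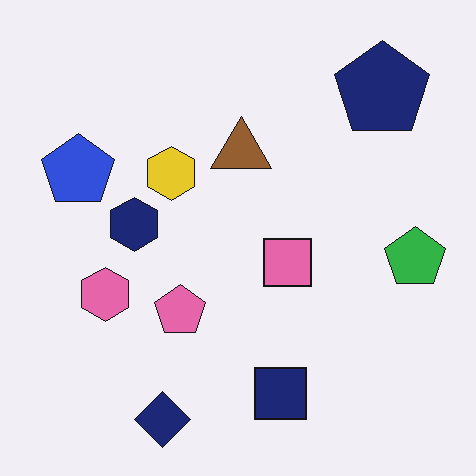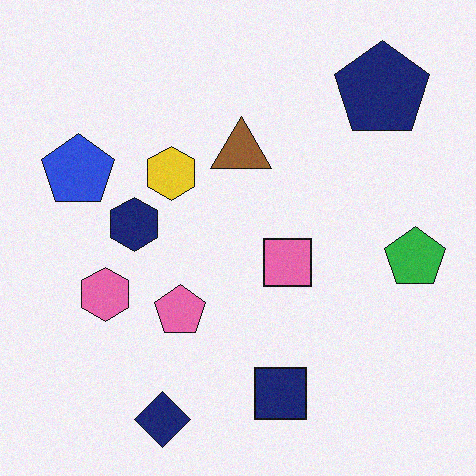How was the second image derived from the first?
It was degraded with a light layer of grain.

Random speckle covers the whole image, including the flat background.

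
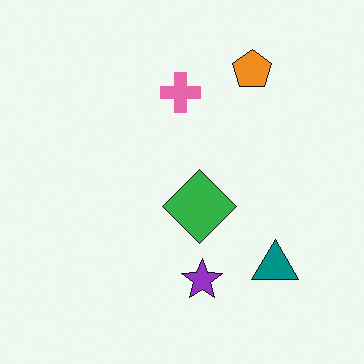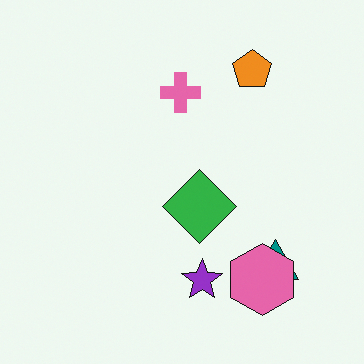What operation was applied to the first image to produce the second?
Overlaid with an additional pink hexagon.

A pink hexagon appears in the second image that is absent from the first.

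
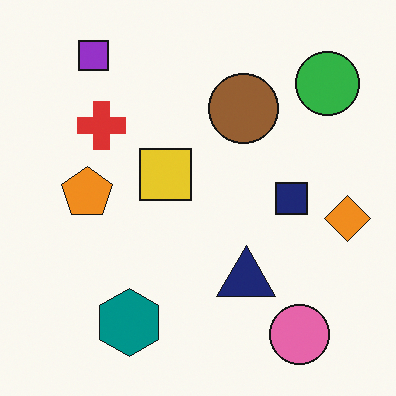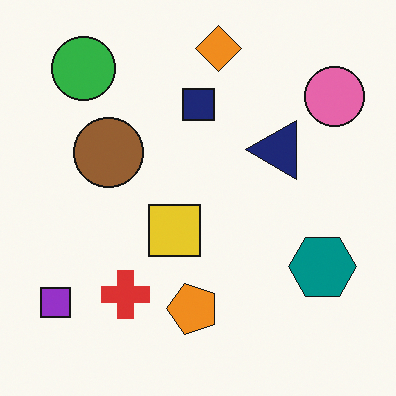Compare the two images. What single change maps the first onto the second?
The image was rotated 90° counter-clockwise.

The purple square sits in the top-left of the first image and the bottom-left of the second — consistent with a whole-image 90° counter-clockwise rotation.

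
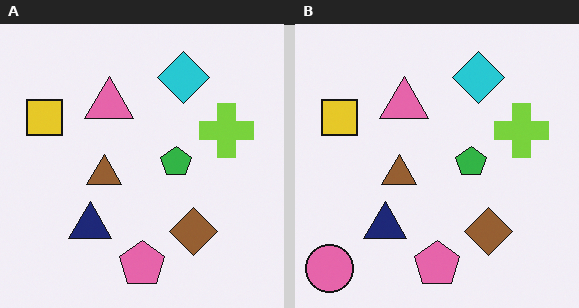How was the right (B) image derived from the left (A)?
Overlaid with an additional pink circle.

A pink circle appears in the right (B) image that is absent from the left (A).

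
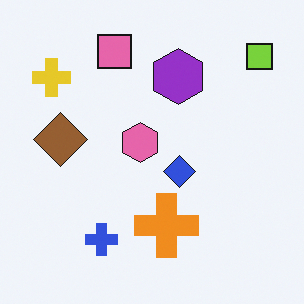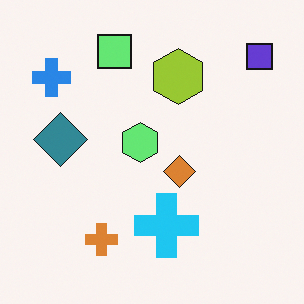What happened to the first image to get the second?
This is the original image hue-shifted through roughly half the color wheel.

Every shape's color has rotated by the same amount around the hue wheel — a uniform hue shift.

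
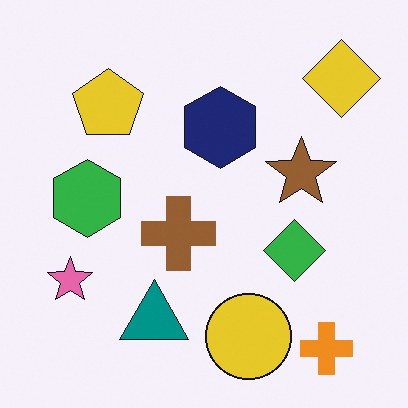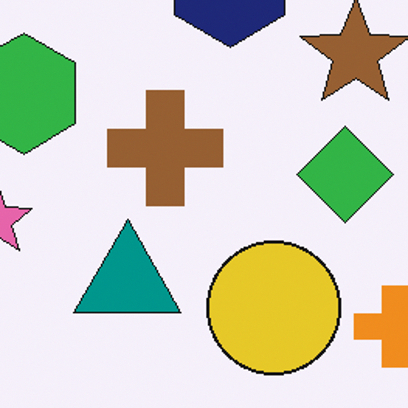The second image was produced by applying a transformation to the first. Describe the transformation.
This is the original image cropped to a modestly smaller region and rescaled.

The visible shapes are larger and the field of view is narrower; shapes near the original edges may be partly or wholly outside the frame — a crop-and-rescale.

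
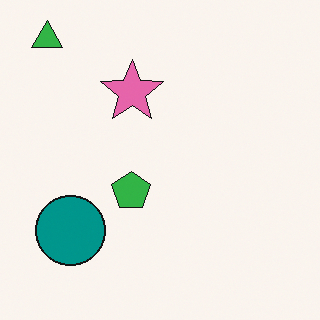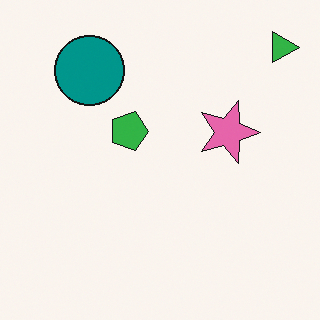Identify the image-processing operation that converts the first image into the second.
This is the original image rotated 90° clockwise.

The green triangle sits in the top-left of the first image and the top-right of the second — consistent with a whole-image 90° clockwise rotation.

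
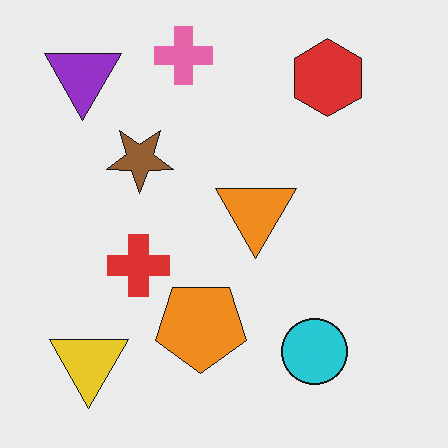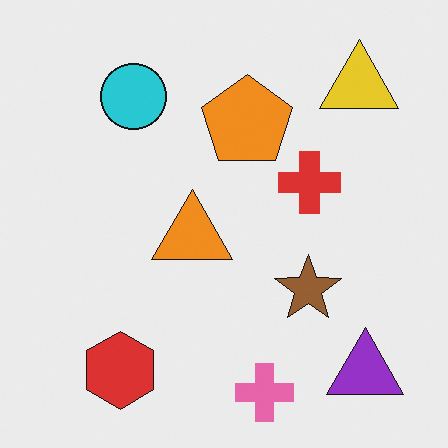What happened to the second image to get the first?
It was rotated 180°.

The purple triangle sits in the bottom-right of the second image and the top-left of the first — consistent with a whole-image 180° rotation.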